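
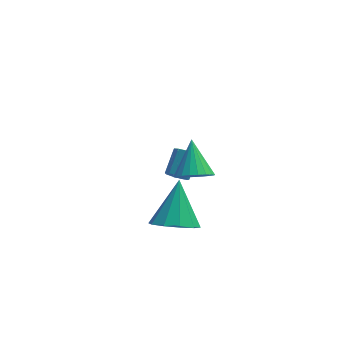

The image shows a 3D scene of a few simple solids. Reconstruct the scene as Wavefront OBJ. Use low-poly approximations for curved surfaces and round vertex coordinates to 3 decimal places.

v 3.127 2.16 -1.437
v 3.407 1.824 -1.193
v 3.852 2.685 -0.52
v 3.573 3.02 -0.763
v 3.578 1.946 -1.462
v 4.024 2.807 -0.789
v 3.539 2.168 -1.72
v 3.985 3.028 -1.047
v 3.307 2.386 -1.845
v 3.753 3.246 -1.172
v 2.991 2.498 -1.779
v 3.436 3.358 -1.105
v 2.738 2.452 -1.552
v 3.184 3.312 -0.879
v 2.668 2.269 -1.272
v 3.114 3.13 -0.599
v 2.812 2.035 -1.069
v 3.258 2.896 -0.396
v 3.104 1.859 -1.037
v 3.55 2.72 -0.364
v 3.265 -2.353 3.304
v 3.989 -2.463 3.412
v 3.295 -1.187 4.296
v 3.989 -2.263 3.178
v 3.863 -2.079 2.965
v 3.635 -1.943 2.811
v 3.342 -1.877 2.743
v 3.036 -1.893 2.771
v 2.77 -1.989 2.892
v 2.589 -2.148 3.084
v 2.525 -2.342 3.314
v 2.589 -2.538 3.543
v 2.77 -2.702 3.73
v 3.037 -2.805 3.844
v 3.343 -2.831 3.864
v 3.635 -2.773 3.788
v 3.864 -2.643 3.628
v 2.71 -0.891 -1.287
v 3.169 -0.312 -1.931
v 3.03 0.451 0.147
v 2.581 -0.167 -1.935
v 2.042 -0.299 -1.692
v 1.758 -0.657 -1.294
v 1.839 -1.104 -0.893
v 2.252 -1.47 -0.643
v 2.84 -1.615 -0.639
v 3.378 -1.483 -0.883
v 3.662 -1.125 -1.281
v 3.582 -0.678 -1.681
f 2 1 5
f 2 5 3
f 3 5 6
f 3 6 4
f 5 1 7
f 5 7 6
f 6 7 8
f 6 8 4
f 7 1 9
f 7 9 8
f 8 9 10
f 8 10 4
f 9 1 11
f 9 11 10
f 10 11 12
f 10 12 4
f 11 1 13
f 11 13 12
f 12 13 14
f 12 14 4
f 13 1 15
f 13 15 14
f 14 15 16
f 14 16 4
f 15 1 17
f 15 17 16
f 16 17 18
f 16 18 4
f 17 1 19
f 17 19 18
f 18 19 20
f 18 20 4
f 19 1 2
f 19 2 20
f 20 2 3
f 20 3 4
f 22 21 24
f 22 24 23
f 24 21 25
f 24 25 23
f 25 21 26
f 25 26 23
f 26 21 27
f 26 27 23
f 27 21 28
f 27 28 23
f 28 21 29
f 28 29 23
f 29 21 30
f 29 30 23
f 30 21 31
f 30 31 23
f 31 21 32
f 31 32 23
f 32 21 33
f 32 33 23
f 33 21 34
f 33 34 23
f 34 21 35
f 34 35 23
f 35 21 36
f 35 36 23
f 36 21 37
f 36 37 23
f 37 21 22
f 37 22 23
f 39 38 41
f 39 41 40
f 41 38 42
f 41 42 40
f 42 38 43
f 42 43 40
f 43 38 44
f 43 44 40
f 44 38 45
f 44 45 40
f 45 38 46
f 45 46 40
f 46 38 47
f 46 47 40
f 47 38 48
f 47 48 40
f 48 38 49
f 48 49 40
f 49 38 39
f 49 39 40



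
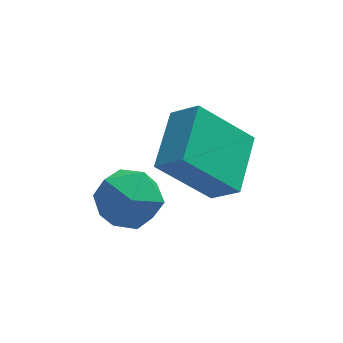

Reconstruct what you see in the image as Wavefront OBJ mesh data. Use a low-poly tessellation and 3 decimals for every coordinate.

v -1.045 1.186 -1.95
v -0.326 0.916 -2.238
v -1.574 -0.016 -2.142
v -0.855 -0.286 -2.43
v -0.935 -0.098 -1.635
v -0.608 0.645 -1.517
v -1.292 0.255 -2.863
v -0.965 0.998 -2.745
v -0.479 0.34 -2.802
v -0.258 0.122 -2.043
v -1.642 0.778 -2.337
v -1.421 0.56 -1.578
v 0.724 0.38 -2.316
v -0.426 0.456 -1.149
v 1.218 1.705 -1.915
v 0.068 1.781 -0.749
v 1.252 0.019 -1.771
v 0.102 0.095 -0.605
v 1.746 1.344 -1.371
v 0.596 1.42 -0.204
f 1 12 6
f 1 6 2
f 1 2 8
f 1 8 11
f 1 11 12
f 2 6 10
f 6 12 5
f 12 11 3
f 11 8 7
f 8 2 9
f 4 10 5
f 4 5 3
f 4 3 7
f 4 7 9
f 4 9 10
f 5 10 6
f 3 5 12
f 7 3 11
f 9 7 8
f 10 9 2
f 14 16 13
f 17 14 13
f 13 16 15
f 15 17 13
f 14 20 16
f 18 14 17
f 18 20 14
f 16 20 15
f 19 17 15
f 15 20 19
f 19 18 17
f 20 18 19



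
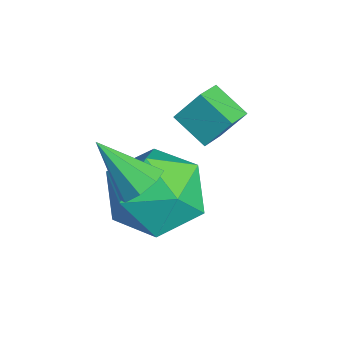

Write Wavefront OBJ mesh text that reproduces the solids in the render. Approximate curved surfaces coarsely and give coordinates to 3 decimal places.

v 0.112 0.985 0.656
v 0.609 0.832 0.891
v -0.572 0.215 1.604
v 0.446 1.196 1.068
v 0.087 1.436 1.004
v -0.257 1.412 0.737
v -0.384 1.138 0.422
v -0.221 0.775 0.244
v 0.138 0.534 0.308
v 0.482 0.558 0.576
v -1.761 3.098 -0.051
v -2.444 2.604 0.407
v -1.672 3.645 0.671
v -2.356 3.151 1.129
v -1.204 2.609 0.251
v -1.888 2.115 0.709
v -1.116 3.156 0.973
v -1.799 2.662 1.431
v -1.685 1.65 -0.077
v -1.243 2.294 -0.958
v -0.117 0.566 -0.082
v 0.325 1.21 -0.963
v 0.211 1.681 0.11
v -0.757 2.351 0.113
v -0.603 0.509 -1.153
v -1.571 1.179 -1.15
v -0.574 1.589 -1.624
v -0.071 2.313 -0.843
v -1.289 0.547 -0.197
v -0.786 1.271 0.584
f 2 1 4
f 2 4 3
f 4 1 5
f 4 5 3
f 5 1 6
f 5 6 3
f 6 1 7
f 6 7 3
f 7 1 8
f 7 8 3
f 8 1 9
f 8 9 3
f 9 1 10
f 9 10 3
f 10 1 2
f 10 2 3
f 12 14 11
f 15 12 11
f 11 14 13
f 13 15 11
f 12 18 14
f 16 12 15
f 16 18 12
f 14 18 13
f 17 15 13
f 13 18 17
f 17 16 15
f 18 16 17
f 19 30 24
f 19 24 20
f 19 20 26
f 19 26 29
f 19 29 30
f 20 24 28
f 24 30 23
f 30 29 21
f 29 26 25
f 26 20 27
f 22 28 23
f 22 23 21
f 22 21 25
f 22 25 27
f 22 27 28
f 23 28 24
f 21 23 30
f 25 21 29
f 27 25 26
f 28 27 20



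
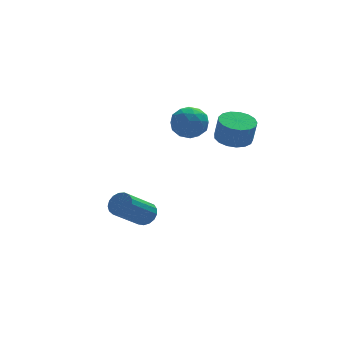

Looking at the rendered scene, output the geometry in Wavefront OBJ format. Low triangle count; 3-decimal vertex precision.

v 3.35 -3.065 3.031
v 4.255 -3.316 2.892
v 4.396 -3.506 4.15
v 3.49 -3.255 4.289
v 4.276 -2.866 2.957
v 4.416 -3.056 4.215
v 4.084 -2.462 3.04
v 4.225 -2.652 4.298
v 3.724 -2.196 3.12
v 3.865 -2.386 4.378
v 3.278 -2.13 3.18
v 3.419 -2.32 4.438
v 2.849 -2.277 3.206
v 2.989 -2.467 4.464
v 2.534 -2.605 3.192
v 2.675 -2.795 4.45
v 2.406 -3.038 3.141
v 2.547 -3.228 4.399
v 2.495 -3.478 3.064
v 2.635 -3.668 4.322
v 2.779 -3.823 2.98
v 2.92 -4.013 4.238
v 3.194 -3.994 2.908
v 3.334 -4.184 4.166
v 3.644 -3.953 2.864
v 3.785 -4.143 4.122
v 4.028 -3.708 2.858
v 4.168 -3.898 4.116
v 1.76 1.533 2.314
v 2.386 1.226 3.086
v 2.134 0.134 1.454
v 2.76 -0.173 2.226
v 1.73 -0.15 2.37
v 1.498 0.715 2.902
v 3.022 0.645 1.638
v 2.79 1.51 2.17
v 3.166 0.677 2.669
v 2.368 0.186 3.121
v 2.152 1.174 1.419
v 1.354 0.683 1.871
v 2.04 1.502 2.776
v 2.48 -0.142 1.764
v 1.874 -0.129 1.849
v 2.242 -0.309 2.303
v 1.518 1.202 2.667
v 1.887 1.021 3.121
v 1.501 0.212 2.7
v 2.633 0.339 1.419
v 3.002 0.158 1.873
v 2.278 1.669 2.237
v 2.646 1.489 2.691
v 3.019 1.148 1.84
v 2.867 0.999 2.984
v 3.087 0.177 2.479
v 3.24 0.658 2.133
v 3.104 1.166 2.446
v 2.397 0.71 3.25
v 2.617 -0.112 2.744
v 2.012 -0.098 2.829
v 1.876 0.41 3.141
v 2.856 0.388 3.005
v 1.903 1.472 1.796
v 2.123 0.65 1.29
v 2.644 0.95 1.399
v 2.508 1.458 1.711
v 1.433 1.183 2.061
v 1.653 0.361 1.556
v 1.416 0.194 2.094
v 1.28 0.702 2.407
v 1.664 0.972 1.535
v -0.405 -0.579 -3.215
v 0.065 -1.098 -3.01
v -1.404 -1.86 -1.56
v -1.875 -1.341 -1.765
v 0.137 -0.831 -2.797
v -1.332 -1.592 -1.347
v 0.085 -0.506 -2.68
v -1.384 -1.268 -1.23
v -0.079 -0.198 -2.685
v -1.548 -0.96 -1.235
v -0.319 0.023 -2.811
v -1.788 -0.739 -1.361
v -0.578 0.105 -3.03
v -2.047 -0.656 -1.58
v -0.798 0.032 -3.292
v -2.267 -0.73 -1.842
v -0.928 -0.182 -3.536
v -2.397 -0.944 -2.086
v -0.938 -0.487 -3.706
v -2.407 -1.249 -2.256
v -0.826 -0.813 -3.764
v -2.295 -1.574 -2.314
v -0.618 -1.086 -3.696
v -2.087 -1.847 -2.246
v -0.361 -1.242 -3.518
v -1.83 -2.003 -2.068
v -0.115 -1.247 -3.271
v -1.584 -2.008 -1.821
f 2 1 5
f 2 5 3
f 3 5 6
f 3 6 4
f 5 1 7
f 5 7 6
f 6 7 8
f 6 8 4
f 7 1 9
f 7 9 8
f 8 9 10
f 8 10 4
f 9 1 11
f 9 11 10
f 10 11 12
f 10 12 4
f 11 1 13
f 11 13 12
f 12 13 14
f 12 14 4
f 13 1 15
f 13 15 14
f 14 15 16
f 14 16 4
f 15 1 17
f 15 17 16
f 16 17 18
f 16 18 4
f 17 1 19
f 17 19 18
f 18 19 20
f 18 20 4
f 19 1 21
f 19 21 20
f 20 21 22
f 20 22 4
f 21 1 23
f 21 23 22
f 22 23 24
f 22 24 4
f 23 1 25
f 23 25 24
f 24 25 26
f 24 26 4
f 25 1 27
f 25 27 26
f 26 27 28
f 26 28 4
f 27 1 2
f 27 2 28
f 28 2 3
f 28 3 4
f 29 66 45
f 66 40 69
f 45 69 34
f 66 69 45
f 29 45 41
f 45 34 46
f 41 46 30
f 45 46 41
f 29 41 50
f 41 30 51
f 50 51 36
f 41 51 50
f 29 50 62
f 50 36 65
f 62 65 39
f 50 65 62
f 29 62 66
f 62 39 70
f 66 70 40
f 62 70 66
f 30 46 57
f 46 34 60
f 57 60 38
f 46 60 57
f 34 69 47
f 69 40 68
f 47 68 33
f 69 68 47
f 40 70 67
f 70 39 63
f 67 63 31
f 70 63 67
f 39 65 64
f 65 36 52
f 64 52 35
f 65 52 64
f 36 51 56
f 51 30 53
f 56 53 37
f 51 53 56
f 32 58 44
f 58 38 59
f 44 59 33
f 58 59 44
f 32 44 42
f 44 33 43
f 42 43 31
f 44 43 42
f 32 42 49
f 42 31 48
f 49 48 35
f 42 48 49
f 32 49 54
f 49 35 55
f 54 55 37
f 49 55 54
f 32 54 58
f 54 37 61
f 58 61 38
f 54 61 58
f 33 59 47
f 59 38 60
f 47 60 34
f 59 60 47
f 31 43 67
f 43 33 68
f 67 68 40
f 43 68 67
f 35 48 64
f 48 31 63
f 64 63 39
f 48 63 64
f 37 55 56
f 55 35 52
f 56 52 36
f 55 52 56
f 38 61 57
f 61 37 53
f 57 53 30
f 61 53 57
f 72 71 75
f 72 75 73
f 73 75 76
f 73 76 74
f 75 71 77
f 75 77 76
f 76 77 78
f 76 78 74
f 77 71 79
f 77 79 78
f 78 79 80
f 78 80 74
f 79 71 81
f 79 81 80
f 80 81 82
f 80 82 74
f 81 71 83
f 81 83 82
f 82 83 84
f 82 84 74
f 83 71 85
f 83 85 84
f 84 85 86
f 84 86 74
f 85 71 87
f 85 87 86
f 86 87 88
f 86 88 74
f 87 71 89
f 87 89 88
f 88 89 90
f 88 90 74
f 89 71 91
f 89 91 90
f 90 91 92
f 90 92 74
f 91 71 93
f 91 93 92
f 92 93 94
f 92 94 74
f 93 71 95
f 93 95 94
f 94 95 96
f 94 96 74
f 95 71 97
f 95 97 96
f 96 97 98
f 96 98 74
f 97 71 72
f 97 72 98
f 98 72 73
f 98 73 74



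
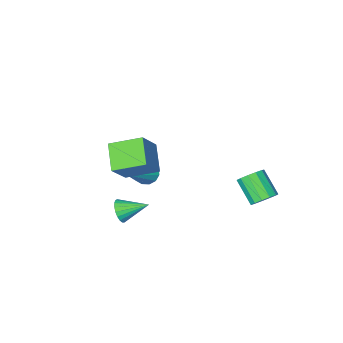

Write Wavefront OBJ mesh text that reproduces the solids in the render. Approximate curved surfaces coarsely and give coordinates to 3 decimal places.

v 4.502 1.602 -1.441
v 4.968 1.748 -0.77
v 3.178 2.598 -0.739
v 5.056 2.01 -0.976
v 5.048 2.201 -1.263
v 4.945 2.289 -1.581
v 4.766 2.258 -1.875
v 4.542 2.113 -2.093
v 4.31 1.88 -2.199
v 4.112 1.599 -2.174
v 3.981 1.318 -2.022
v 3.94 1.086 -1.769
v 3.997 0.944 -1.46
v 4.14 0.915 -1.148
v 4.347 1.004 -0.886
v 4.58 1.197 -0.72
v 4.8 1.46 -0.679
v 3.142 -0.084 -0.227
v 2.47 -1.585 0.875
v 1.564 1.181 0.532
v 0.892 -0.32 1.634
v 4.428 0.54 1.406
v 3.756 -0.961 2.508
v 2.85 1.805 2.165
v 2.178 0.304 3.267
v 0.421 -2.416 -2.49
v 0.981 -2.641 -3.288
v 2.159 -1.564 -1.51
v 0.8 -2.165 -3.381
v 0.518 -1.756 -3.235
v 0.209 -1.524 -2.89
v -0.042 -1.532 -2.438
v -0.17 -1.776 -2
v -0.139 -2.192 -1.693
v 0.042 -2.668 -1.6
v 0.324 -3.076 -1.746
v 0.633 -3.308 -2.091
v 0.885 -3.301 -2.543
v 1.012 -3.056 -2.981
v -3.891 4.032 -2.478
v -3.372 4.527 -1.918
v -3.33 3.063 -0.662
v -3.849 2.568 -1.222
v -3.858 4.625 -1.788
v -3.817 3.16 -0.532
v -4.355 4.534 -1.878
v -4.314 3.07 -0.621
v -4.704 4.284 -2.158
v -4.663 2.82 -0.901
v -4.795 3.954 -2.539
v -4.754 2.49 -1.283
v -4.599 3.649 -2.902
v -4.558 2.184 -1.645
v -4.178 3.465 -3.129
v -4.137 2.001 -1.873
v -3.666 3.462 -3.151
v -3.624 1.997 -1.894
v -3.225 3.639 -2.958
v -3.183 2.175 -1.702
v -2.995 3.942 -2.613
v -2.954 2.477 -1.357
v -3.05 4.273 -2.226
v -3.009 2.808 -0.969
f 2 1 4
f 2 4 3
f 4 1 5
f 4 5 3
f 5 1 6
f 5 6 3
f 6 1 7
f 6 7 3
f 7 1 8
f 7 8 3
f 8 1 9
f 8 9 3
f 9 1 10
f 9 10 3
f 10 1 11
f 10 11 3
f 11 1 12
f 11 12 3
f 12 1 13
f 12 13 3
f 13 1 14
f 13 14 3
f 14 1 15
f 14 15 3
f 15 1 16
f 15 16 3
f 16 1 17
f 16 17 3
f 17 1 2
f 17 2 3
f 19 21 18
f 22 19 18
f 18 21 20
f 20 22 18
f 19 25 21
f 23 19 22
f 23 25 19
f 21 25 20
f 24 22 20
f 20 25 24
f 24 23 22
f 25 23 24
f 27 26 29
f 27 29 28
f 29 26 30
f 29 30 28
f 30 26 31
f 30 31 28
f 31 26 32
f 31 32 28
f 32 26 33
f 32 33 28
f 33 26 34
f 33 34 28
f 34 26 35
f 34 35 28
f 35 26 36
f 35 36 28
f 36 26 37
f 36 37 28
f 37 26 38
f 37 38 28
f 38 26 39
f 38 39 28
f 39 26 27
f 39 27 28
f 41 40 44
f 41 44 42
f 42 44 45
f 42 45 43
f 44 40 46
f 44 46 45
f 45 46 47
f 45 47 43
f 46 40 48
f 46 48 47
f 47 48 49
f 47 49 43
f 48 40 50
f 48 50 49
f 49 50 51
f 49 51 43
f 50 40 52
f 50 52 51
f 51 52 53
f 51 53 43
f 52 40 54
f 52 54 53
f 53 54 55
f 53 55 43
f 54 40 56
f 54 56 55
f 55 56 57
f 55 57 43
f 56 40 58
f 56 58 57
f 57 58 59
f 57 59 43
f 58 40 60
f 58 60 59
f 59 60 61
f 59 61 43
f 60 40 62
f 60 62 61
f 61 62 63
f 61 63 43
f 62 40 41
f 62 41 63
f 63 41 42
f 63 42 43



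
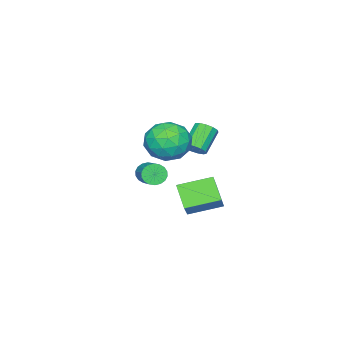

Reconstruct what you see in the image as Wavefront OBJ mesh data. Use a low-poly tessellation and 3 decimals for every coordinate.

v 0.978 -0.425 -0.065
v 1.373 -0.445 -0.568
v 2.278 0.605 0.103
v 1.882 0.625 0.605
v 1.189 -0.24 -0.64
v 2.094 0.81 0.03
v 0.963 -0.072 -0.599
v 1.868 0.978 0.072
v 0.74 0.026 -0.452
v 1.645 1.077 0.219
v 0.564 0.035 -0.228
v 1.469 1.086 0.442
v 0.47 -0.047 0.028
v 1.375 1.003 0.698
v 0.476 -0.204 0.265
v 1.381 0.846 0.936
v 0.582 -0.405 0.437
v 1.487 0.645 1.108
v 0.766 -0.61 0.51
v 1.671 0.44 1.18
v 0.992 -0.778 0.468
v 1.897 0.272 1.139
v 1.215 -0.877 0.321
v 2.12 0.174 0.992
v 1.391 -0.886 0.098
v 2.296 0.165 0.768
v 1.485 -0.803 -0.158
v 2.39 0.247 0.512
v 1.479 -0.646 -0.396
v 2.384 0.404 0.275
v -0.005 1.603 1.795
v 0.355 1.848 2.25
v -0.775 1.742 3.2
v -1.135 1.497 2.745
v 0.195 2.122 2.091
v -0.935 2.016 3.041
v -0.028 2.231 1.838
v -1.158 2.125 2.788
v -0.244 2.141 1.571
v -1.374 2.035 2.521
v -0.384 1.88 1.375
v -1.514 1.774 2.325
v -0.404 1.531 1.313
v -1.534 1.425 2.263
v -0.297 1.205 1.403
v -1.427 1.099 2.353
v -0.097 1.005 1.618
v -1.227 0.899 2.568
v 0.131 0.995 1.89
v -0.998 0.889 2.84
v 0.317 1.178 2.131
v -0.813 1.072 3.081
v 0.4 1.496 2.265
v -0.73 1.39 3.215
v -0.964 0.029 -2.142
v 0.248 0.711 -0.878
v -2.188 1.352 -1.683
v -0.975 2.034 -0.418
v -0.385 0.926 -3.182
v 0.828 1.608 -1.917
v -1.608 2.249 -2.722
v -0.396 2.931 -1.458
v 2.316 2.84 4.419
v 2.963 3.164 3.45
v 2.557 0.956 3.95
v 3.204 1.28 2.981
v 3.652 1.449 4.092
v 3.503 2.613 4.382
v 2.017 1.507 3.018
v 1.868 2.671 3.308
v 2.779 2.34 2.585
v 3.789 2.304 3.248
v 1.731 1.816 4.152
v 2.741 1.78 4.815
v 2.618 3.167 3.976
v 2.902 0.953 3.424
v 3.165 1.052 4.077
v 3.545 1.242 3.508
v 2.936 2.844 4.523
v 3.316 3.034 3.954
v 3.721 2.026 4.331
v 2.204 1.086 3.446
v 2.584 1.276 2.877
v 1.975 2.878 3.892
v 2.355 3.068 3.323
v 1.799 2.094 3.069
v 2.89 2.873 2.898
v 3.032 1.766 2.622
v 2.334 1.899 2.644
v 2.247 2.584 2.814
v 3.484 2.852 3.288
v 3.626 1.745 3.012
v 3.889 1.844 3.665
v 3.801 2.529 3.835
v 3.376 2.368 2.779
v 1.894 2.375 4.388
v 2.036 1.268 4.112
v 1.719 1.591 3.565
v 1.631 2.276 3.735
v 2.488 2.354 4.778
v 2.63 1.247 4.502
v 3.273 1.536 4.586
v 3.186 2.221 4.756
v 2.144 1.752 4.621
f 2 1 5
f 2 5 3
f 3 5 6
f 3 6 4
f 5 1 7
f 5 7 6
f 6 7 8
f 6 8 4
f 7 1 9
f 7 9 8
f 8 9 10
f 8 10 4
f 9 1 11
f 9 11 10
f 10 11 12
f 10 12 4
f 11 1 13
f 11 13 12
f 12 13 14
f 12 14 4
f 13 1 15
f 13 15 14
f 14 15 16
f 14 16 4
f 15 1 17
f 15 17 16
f 16 17 18
f 16 18 4
f 17 1 19
f 17 19 18
f 18 19 20
f 18 20 4
f 19 1 21
f 19 21 20
f 20 21 22
f 20 22 4
f 21 1 23
f 21 23 22
f 22 23 24
f 22 24 4
f 23 1 25
f 23 25 24
f 24 25 26
f 24 26 4
f 25 1 27
f 25 27 26
f 26 27 28
f 26 28 4
f 27 1 29
f 27 29 28
f 28 29 30
f 28 30 4
f 29 1 2
f 29 2 30
f 30 2 3
f 30 3 4
f 32 31 35
f 32 35 33
f 33 35 36
f 33 36 34
f 35 31 37
f 35 37 36
f 36 37 38
f 36 38 34
f 37 31 39
f 37 39 38
f 38 39 40
f 38 40 34
f 39 31 41
f 39 41 40
f 40 41 42
f 40 42 34
f 41 31 43
f 41 43 42
f 42 43 44
f 42 44 34
f 43 31 45
f 43 45 44
f 44 45 46
f 44 46 34
f 45 31 47
f 45 47 46
f 46 47 48
f 46 48 34
f 47 31 49
f 47 49 48
f 48 49 50
f 48 50 34
f 49 31 51
f 49 51 50
f 50 51 52
f 50 52 34
f 51 31 53
f 51 53 52
f 52 53 54
f 52 54 34
f 53 31 32
f 53 32 54
f 54 32 33
f 54 33 34
f 56 58 55
f 59 56 55
f 55 58 57
f 57 59 55
f 56 62 58
f 60 56 59
f 60 62 56
f 58 62 57
f 61 59 57
f 57 62 61
f 61 60 59
f 62 60 61
f 63 100 79
f 100 74 103
f 79 103 68
f 100 103 79
f 63 79 75
f 79 68 80
f 75 80 64
f 79 80 75
f 63 75 84
f 75 64 85
f 84 85 70
f 75 85 84
f 63 84 96
f 84 70 99
f 96 99 73
f 84 99 96
f 63 96 100
f 96 73 104
f 100 104 74
f 96 104 100
f 64 80 91
f 80 68 94
f 91 94 72
f 80 94 91
f 68 103 81
f 103 74 102
f 81 102 67
f 103 102 81
f 74 104 101
f 104 73 97
f 101 97 65
f 104 97 101
f 73 99 98
f 99 70 86
f 98 86 69
f 99 86 98
f 70 85 90
f 85 64 87
f 90 87 71
f 85 87 90
f 66 92 78
f 92 72 93
f 78 93 67
f 92 93 78
f 66 78 76
f 78 67 77
f 76 77 65
f 78 77 76
f 66 76 83
f 76 65 82
f 83 82 69
f 76 82 83
f 66 83 88
f 83 69 89
f 88 89 71
f 83 89 88
f 66 88 92
f 88 71 95
f 92 95 72
f 88 95 92
f 67 93 81
f 93 72 94
f 81 94 68
f 93 94 81
f 65 77 101
f 77 67 102
f 101 102 74
f 77 102 101
f 69 82 98
f 82 65 97
f 98 97 73
f 82 97 98
f 71 89 90
f 89 69 86
f 90 86 70
f 89 86 90
f 72 95 91
f 95 71 87
f 91 87 64
f 95 87 91



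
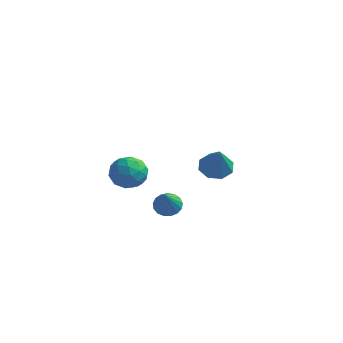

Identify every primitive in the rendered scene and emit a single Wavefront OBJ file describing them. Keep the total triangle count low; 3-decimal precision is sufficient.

v -2.87 -2.503 0.567
v -1.94 -3.092 0.479
v -3.68 -3.608 -0.579
v -2.75 -4.197 -0.667
v -3.322 -4.206 0.277
v -2.821 -3.523 0.986
v -2.799 -3.177 -1.086
v -2.298 -2.494 -0.377
v -1.896 -3.509 -0.543
v -2.22 -4.145 0.3
v -3.4 -2.555 -0.4
v -3.724 -3.191 0.443
v -2.334 -2.7 0.623
v -3.286 -4 -0.723
v -3.622 -4.005 -0.168
v -3.076 -4.351 -0.22
v -2.852 -2.954 0.921
v -2.306 -3.3 0.87
v -3.117 -3.955 0.751
v -3.314 -3.4 -0.97
v -2.768 -3.746 -1.021
v -2.544 -2.349 0.12
v -1.998 -2.695 0.068
v -2.503 -2.745 -0.851
v -1.762 -3.291 -0.029
v -2.238 -3.941 -0.702
v -2.266 -3.342 -0.948
v -1.972 -2.94 -0.532
v -1.952 -3.665 0.466
v -2.428 -4.315 -0.207
v -2.764 -4.321 0.348
v -2.47 -3.919 0.764
v -1.926 -3.91 -0.134
v -3.192 -2.385 0.107
v -3.668 -3.035 -0.566
v -3.15 -2.781 -0.864
v -2.856 -2.379 -0.448
v -3.382 -2.759 0.602
v -3.858 -3.409 -0.071
v -3.648 -3.76 0.432
v -3.354 -3.358 0.848
v -3.694 -2.79 0.034
v -0.626 -3.115 -1.997
v -0.194 -2.542 -1.689
v -0.114 -4.325 -0.463
v -0.532 -2.492 -1.537
v -0.89 -2.584 -1.49
v -1.188 -2.798 -1.559
v -1.358 -3.084 -1.729
v -1.359 -3.377 -1.96
v -1.193 -3.61 -2.199
v -0.896 -3.73 -2.393
v -0.538 -3.708 -2.495
v -0.2 -3.551 -2.483
v 0.041 -3.293 -2.36
v 0.129 -2.995 -2.154
v 0.044 -2.724 -1.912
v -1.266 3.709 -2.839
v -0.607 3.14 -3.37
v -0.594 2.771 -1.001
v -0.297 3.818 -3.138
v -0.555 4.432 -2.73
v -1.229 4.622 -2.386
v -1.925 4.278 -2.307
v -2.235 3.6 -2.54
v -1.978 2.986 -2.947
v -1.303 2.795 -3.291
f 1 38 17
f 38 12 41
f 17 41 6
f 38 41 17
f 1 17 13
f 17 6 18
f 13 18 2
f 17 18 13
f 1 13 22
f 13 2 23
f 22 23 8
f 13 23 22
f 1 22 34
f 22 8 37
f 34 37 11
f 22 37 34
f 1 34 38
f 34 11 42
f 38 42 12
f 34 42 38
f 2 18 29
f 18 6 32
f 29 32 10
f 18 32 29
f 6 41 19
f 41 12 40
f 19 40 5
f 41 40 19
f 12 42 39
f 42 11 35
f 39 35 3
f 42 35 39
f 11 37 36
f 37 8 24
f 36 24 7
f 37 24 36
f 8 23 28
f 23 2 25
f 28 25 9
f 23 25 28
f 4 30 16
f 30 10 31
f 16 31 5
f 30 31 16
f 4 16 14
f 16 5 15
f 14 15 3
f 16 15 14
f 4 14 21
f 14 3 20
f 21 20 7
f 14 20 21
f 4 21 26
f 21 7 27
f 26 27 9
f 21 27 26
f 4 26 30
f 26 9 33
f 30 33 10
f 26 33 30
f 5 31 19
f 31 10 32
f 19 32 6
f 31 32 19
f 3 15 39
f 15 5 40
f 39 40 12
f 15 40 39
f 7 20 36
f 20 3 35
f 36 35 11
f 20 35 36
f 9 27 28
f 27 7 24
f 28 24 8
f 27 24 28
f 10 33 29
f 33 9 25
f 29 25 2
f 33 25 29
f 44 43 46
f 44 46 45
f 46 43 47
f 46 47 45
f 47 43 48
f 47 48 45
f 48 43 49
f 48 49 45
f 49 43 50
f 49 50 45
f 50 43 51
f 50 51 45
f 51 43 52
f 51 52 45
f 52 43 53
f 52 53 45
f 53 43 54
f 53 54 45
f 54 43 55
f 54 55 45
f 55 43 56
f 55 56 45
f 56 43 57
f 56 57 45
f 57 43 44
f 57 44 45
f 59 58 61
f 59 61 60
f 61 58 62
f 61 62 60
f 62 58 63
f 62 63 60
f 63 58 64
f 63 64 60
f 64 58 65
f 64 65 60
f 65 58 66
f 65 66 60
f 66 58 67
f 66 67 60
f 67 58 59
f 67 59 60



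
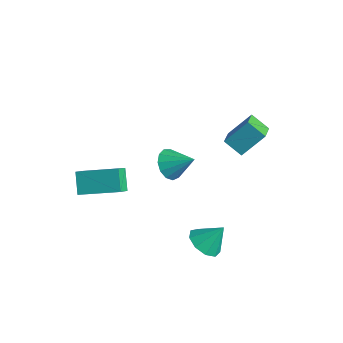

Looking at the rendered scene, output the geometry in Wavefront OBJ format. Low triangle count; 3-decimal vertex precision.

v -3.304 -1.856 -2.35
v -2.904 -2.502 -1.731
v -1.882 -0.453 -1.805
v -1.482 -1.099 -1.186
v -2.558 -2.261 -3.254
v -2.158 -2.907 -2.635
v -1.136 -0.858 -2.709
v -0.736 -1.504 -2.09
v 1.605 -0.432 1.177
v 2.188 -0.698 0.649
v 2.595 0.172 1.963
v 2.053 -0.277 0.495
v 1.776 0.094 0.558
v 1.445 0.299 0.818
v 1.165 0.272 1.191
v 1.025 0.021 1.56
v 1.069 -0.374 1.808
v 1.283 -0.786 1.855
v 1.6 -1.087 1.687
v 1.919 -1.179 1.357
v 2.138 -1.034 0.97
v 2.126 3.355 0.7
v 1.344 2.972 1.322
v 2.525 4.353 1.817
v 1.743 3.97 2.439
v 2.897 2.53 1.161
v 2.115 2.147 1.783
v 3.296 3.528 2.278
v 2.514 3.145 2.9
v 3.418 0.15 -3.469
v 4.152 -0.352 -3.437
v 3.862 0.87 -2.391
v 4.245 0.13 -3.797
v 3.95 0.622 -4.004
v 3.407 0.892 -3.96
v 2.868 0.815 -3.686
v 2.587 0.427 -3.311
v 2.694 -0.091 -3.009
v 3.14 -0.496 -2.923
v 3.716 -0.599 -3.091
f 2 4 1
f 5 2 1
f 1 4 3
f 3 5 1
f 2 8 4
f 6 2 5
f 6 8 2
f 4 8 3
f 7 5 3
f 3 8 7
f 7 6 5
f 8 6 7
f 10 9 12
f 10 12 11
f 12 9 13
f 12 13 11
f 13 9 14
f 13 14 11
f 14 9 15
f 14 15 11
f 15 9 16
f 15 16 11
f 16 9 17
f 16 17 11
f 17 9 18
f 17 18 11
f 18 9 19
f 18 19 11
f 19 9 20
f 19 20 11
f 20 9 21
f 20 21 11
f 21 9 10
f 21 10 11
f 23 25 22
f 26 23 22
f 22 25 24
f 24 26 22
f 23 29 25
f 27 23 26
f 27 29 23
f 25 29 24
f 28 26 24
f 24 29 28
f 28 27 26
f 29 27 28
f 31 30 33
f 31 33 32
f 33 30 34
f 33 34 32
f 34 30 35
f 34 35 32
f 35 30 36
f 35 36 32
f 36 30 37
f 36 37 32
f 37 30 38
f 37 38 32
f 38 30 39
f 38 39 32
f 39 30 40
f 39 40 32
f 40 30 31
f 40 31 32



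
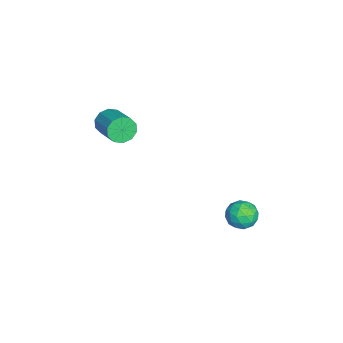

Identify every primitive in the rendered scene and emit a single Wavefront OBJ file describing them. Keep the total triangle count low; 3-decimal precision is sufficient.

v -2.367 -3.424 2.447
v -1.996 -3.728 1.993
v -0.822 -3.08 2.519
v -1.193 -2.776 2.973
v -2.122 -3.373 1.837
v -0.948 -2.725 2.362
v -2.341 -3.037 1.913
v -1.167 -2.389 2.439
v -2.57 -2.85 2.193
v -1.397 -2.202 2.719
v -2.722 -2.881 2.571
v -1.548 -2.233 3.096
v -2.738 -3.12 2.901
v -1.564 -2.472 3.427
v -2.612 -3.475 3.058
v -1.438 -2.827 3.583
v -2.393 -3.811 2.981
v -1.219 -3.163 3.507
v -2.163 -3.998 2.701
v -0.99 -3.35 3.227
v -2.012 -3.967 2.324
v -0.838 -3.319 2.849
v -0.005 2.773 -1.517
v 0.587 2.342 -1.445
v -0.667 1.958 -0.955
v -0.075 1.527 -0.883
v -0.12 2.157 -0.505
v 0.29 2.66 -0.852
v -0.37 1.64 -1.548
v 0.04 2.143 -1.895
v 0.362 1.641 -1.464
v 0.516 1.961 -0.819
v -0.596 2.339 -1.581
v -0.442 2.659 -0.936
v 0.349 2.629 -1.53
v -0.429 1.671 -0.87
v -0.456 2.041 -0.647
v -0.108 1.788 -0.605
v 0.174 2.816 -1.182
v 0.522 2.562 -1.139
v 0.107 2.454 -0.587
v -0.602 1.738 -1.261
v -0.254 1.484 -1.218
v 0.028 2.512 -1.795
v 0.376 2.259 -1.753
v -0.187 1.846 -1.813
v 0.565 1.964 -1.499
v 0.175 1.485 -1.169
v 0.002 1.551 -1.56
v 0.243 1.847 -1.764
v 0.655 2.151 -1.12
v 0.266 1.672 -0.79
v 0.24 2.043 -0.567
v 0.481 2.338 -0.772
v 0.523 1.74 -1.132
v -0.346 2.628 -1.61
v -0.735 2.149 -1.28
v -0.561 1.962 -1.628
v -0.32 2.257 -1.833
v -0.255 2.815 -1.231
v -0.645 2.336 -0.901
v -0.323 2.453 -0.636
v -0.082 2.749 -0.84
v -0.603 2.56 -1.268
f 2 1 5
f 2 5 3
f 3 5 6
f 3 6 4
f 5 1 7
f 5 7 6
f 6 7 8
f 6 8 4
f 7 1 9
f 7 9 8
f 8 9 10
f 8 10 4
f 9 1 11
f 9 11 10
f 10 11 12
f 10 12 4
f 11 1 13
f 11 13 12
f 12 13 14
f 12 14 4
f 13 1 15
f 13 15 14
f 14 15 16
f 14 16 4
f 15 1 17
f 15 17 16
f 16 17 18
f 16 18 4
f 17 1 19
f 17 19 18
f 18 19 20
f 18 20 4
f 19 1 21
f 19 21 20
f 20 21 22
f 20 22 4
f 21 1 2
f 21 2 22
f 22 2 3
f 22 3 4
f 23 60 39
f 60 34 63
f 39 63 28
f 60 63 39
f 23 39 35
f 39 28 40
f 35 40 24
f 39 40 35
f 23 35 44
f 35 24 45
f 44 45 30
f 35 45 44
f 23 44 56
f 44 30 59
f 56 59 33
f 44 59 56
f 23 56 60
f 56 33 64
f 60 64 34
f 56 64 60
f 24 40 51
f 40 28 54
f 51 54 32
f 40 54 51
f 28 63 41
f 63 34 62
f 41 62 27
f 63 62 41
f 34 64 61
f 64 33 57
f 61 57 25
f 64 57 61
f 33 59 58
f 59 30 46
f 58 46 29
f 59 46 58
f 30 45 50
f 45 24 47
f 50 47 31
f 45 47 50
f 26 52 38
f 52 32 53
f 38 53 27
f 52 53 38
f 26 38 36
f 38 27 37
f 36 37 25
f 38 37 36
f 26 36 43
f 36 25 42
f 43 42 29
f 36 42 43
f 26 43 48
f 43 29 49
f 48 49 31
f 43 49 48
f 26 48 52
f 48 31 55
f 52 55 32
f 48 55 52
f 27 53 41
f 53 32 54
f 41 54 28
f 53 54 41
f 25 37 61
f 37 27 62
f 61 62 34
f 37 62 61
f 29 42 58
f 42 25 57
f 58 57 33
f 42 57 58
f 31 49 50
f 49 29 46
f 50 46 30
f 49 46 50
f 32 55 51
f 55 31 47
f 51 47 24
f 55 47 51



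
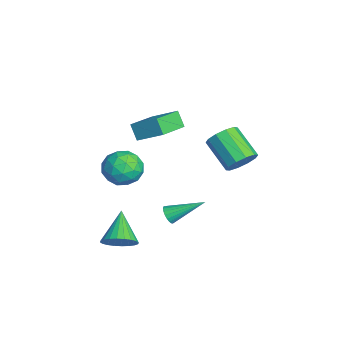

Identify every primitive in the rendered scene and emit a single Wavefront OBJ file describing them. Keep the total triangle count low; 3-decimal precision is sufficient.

v -0.451 -0.784 -3.087
v -0.224 -1.075 -2.614
v -0.149 1.124 -2.053
v -0.02 -1.033 -2.752
v 0.109 -0.948 -2.948
v 0.141 -0.834 -3.168
v 0.071 -0.711 -3.373
v -0.09 -0.601 -3.529
v -0.313 -0.523 -3.609
v -0.56 -0.489 -3.598
v -0.788 -0.507 -3.499
v -0.958 -0.572 -3.329
v -1.041 -0.674 -3.116
v -1.021 -0.795 -2.899
v -0.903 -0.914 -2.714
v -0.707 -1.01 -2.593
v -0.467 -1.067 -2.558
v -3.363 -1.691 -1.713
v -2.634 -2.309 -0.939
v -4.566 -3.271 -1.841
v -3.837 -3.889 -1.067
v -4.502 -2.938 -0.659
v -3.758 -1.961 -0.58
v -3.442 -3.619 -2.2
v -2.698 -2.642 -2.121
v -2.683 -3.501 -1.24
v -3.337 -3.079 -0.287
v -3.863 -2.501 -2.493
v -4.517 -2.079 -1.54
v -2.893 -1.861 -1.315
v -4.307 -3.719 -1.465
v -4.698 -3.16 -1.226
v -4.269 -3.523 -0.77
v -3.554 -1.657 -1.104
v -3.125 -2.02 -0.648
v -4.223 -2.389 -0.484
v -4.075 -3.56 -2.132
v -3.646 -3.923 -1.676
v -2.931 -2.057 -2.01
v -2.502 -2.42 -1.554
v -2.977 -3.191 -2.296
v -2.493 -2.925 -1.036
v -3.2 -3.854 -1.112
v -2.968 -3.695 -1.778
v -2.531 -3.121 -1.731
v -2.878 -2.677 -0.476
v -3.585 -3.606 -0.552
v -3.976 -3.047 -0.312
v -3.539 -2.473 -0.266
v -2.907 -3.378 -0.653
v -3.615 -1.974 -2.228
v -4.322 -2.903 -2.304
v -3.661 -3.107 -2.514
v -3.224 -2.533 -2.468
v -4 -1.726 -1.668
v -4.707 -2.655 -1.744
v -4.669 -2.459 -1.049
v -4.232 -1.885 -1.002
v -4.293 -2.202 -2.127
v 1.985 -3.704 -3.025
v 2.566 -3.9 -2.235
v 0.395 -3.376 -1.775
v 2.616 -3.515 -2.273
v 2.57 -3.159 -2.425
v 2.435 -2.885 -2.669
v 2.231 -2.737 -2.967
v 1.99 -2.736 -3.273
v 1.749 -2.882 -3.543
v 1.543 -3.153 -3.733
v 1.404 -3.509 -3.816
v 1.354 -3.894 -3.778
v 1.401 -4.25 -3.626
v 1.536 -4.523 -3.382
v 1.739 -4.672 -3.084
v 1.98 -4.673 -2.777
v 2.222 -4.527 -2.508
v 2.428 -4.255 -2.318
v -1.054 -2.325 2.588
v -1.615 -2.584 3.474
v -2.512 -0.984 2.059
v -3.072 -1.243 2.945
v -0.228 -1.077 3.475
v -0.788 -1.336 4.361
v -1.685 0.264 2.946
v -2.246 0.005 3.832
v -0.983 3.228 0.259
v -0.432 3.328 1.063
v -2.005 2.512 2.244
v -2.557 2.412 1.441
v -0.751 3.838 0.99
v -2.324 3.022 2.172
v -1.158 4.115 0.638
v -2.732 3.299 1.819
v -1.499 4.053 0.141
v -3.073 3.237 1.322
v -1.643 3.676 -0.31
v -3.217 2.86 0.871
v -1.535 3.128 -0.544
v -3.108 2.312 0.637
v -1.216 2.618 -0.472
v -2.789 1.802 0.71
v -0.808 2.341 -0.119
v -2.382 1.525 1.062
v -0.467 2.403 0.378
v -2.041 1.587 1.559
v -0.323 2.78 0.829
v -1.897 1.964 2.01
f 2 1 4
f 2 4 3
f 4 1 5
f 4 5 3
f 5 1 6
f 5 6 3
f 6 1 7
f 6 7 3
f 7 1 8
f 7 8 3
f 8 1 9
f 8 9 3
f 9 1 10
f 9 10 3
f 10 1 11
f 10 11 3
f 11 1 12
f 11 12 3
f 12 1 13
f 12 13 3
f 13 1 14
f 13 14 3
f 14 1 15
f 14 15 3
f 15 1 16
f 15 16 3
f 16 1 17
f 16 17 3
f 17 1 2
f 17 2 3
f 18 55 34
f 55 29 58
f 34 58 23
f 55 58 34
f 18 34 30
f 34 23 35
f 30 35 19
f 34 35 30
f 18 30 39
f 30 19 40
f 39 40 25
f 30 40 39
f 18 39 51
f 39 25 54
f 51 54 28
f 39 54 51
f 18 51 55
f 51 28 59
f 55 59 29
f 51 59 55
f 19 35 46
f 35 23 49
f 46 49 27
f 35 49 46
f 23 58 36
f 58 29 57
f 36 57 22
f 58 57 36
f 29 59 56
f 59 28 52
f 56 52 20
f 59 52 56
f 28 54 53
f 54 25 41
f 53 41 24
f 54 41 53
f 25 40 45
f 40 19 42
f 45 42 26
f 40 42 45
f 21 47 33
f 47 27 48
f 33 48 22
f 47 48 33
f 21 33 31
f 33 22 32
f 31 32 20
f 33 32 31
f 21 31 38
f 31 20 37
f 38 37 24
f 31 37 38
f 21 38 43
f 38 24 44
f 43 44 26
f 38 44 43
f 21 43 47
f 43 26 50
f 47 50 27
f 43 50 47
f 22 48 36
f 48 27 49
f 36 49 23
f 48 49 36
f 20 32 56
f 32 22 57
f 56 57 29
f 32 57 56
f 24 37 53
f 37 20 52
f 53 52 28
f 37 52 53
f 26 44 45
f 44 24 41
f 45 41 25
f 44 41 45
f 27 50 46
f 50 26 42
f 46 42 19
f 50 42 46
f 61 60 63
f 61 63 62
f 63 60 64
f 63 64 62
f 64 60 65
f 64 65 62
f 65 60 66
f 65 66 62
f 66 60 67
f 66 67 62
f 67 60 68
f 67 68 62
f 68 60 69
f 68 69 62
f 69 60 70
f 69 70 62
f 70 60 71
f 70 71 62
f 71 60 72
f 71 72 62
f 72 60 73
f 72 73 62
f 73 60 74
f 73 74 62
f 74 60 75
f 74 75 62
f 75 60 76
f 75 76 62
f 76 60 77
f 76 77 62
f 77 60 61
f 77 61 62
f 79 81 78
f 82 79 78
f 78 81 80
f 80 82 78
f 79 85 81
f 83 79 82
f 83 85 79
f 81 85 80
f 84 82 80
f 80 85 84
f 84 83 82
f 85 83 84
f 87 86 90
f 87 90 88
f 88 90 91
f 88 91 89
f 90 86 92
f 90 92 91
f 91 92 93
f 91 93 89
f 92 86 94
f 92 94 93
f 93 94 95
f 93 95 89
f 94 86 96
f 94 96 95
f 95 96 97
f 95 97 89
f 96 86 98
f 96 98 97
f 97 98 99
f 97 99 89
f 98 86 100
f 98 100 99
f 99 100 101
f 99 101 89
f 100 86 102
f 100 102 101
f 101 102 103
f 101 103 89
f 102 86 104
f 102 104 103
f 103 104 105
f 103 105 89
f 104 86 106
f 104 106 105
f 105 106 107
f 105 107 89
f 106 86 87
f 106 87 107
f 107 87 88
f 107 88 89



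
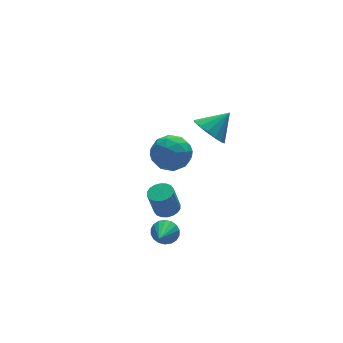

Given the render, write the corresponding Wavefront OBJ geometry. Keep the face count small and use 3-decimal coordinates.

v -2.729 -1.365 -1.924
v -2.186 -1.818 -1.79
v -2.588 -1.849 -0.262
v -3.131 -1.395 -0.396
v -2.05 -1.53 -1.749
v -2.453 -1.561 -0.221
v -2.05 -1.21 -1.742
v -2.452 -1.241 -0.214
v -2.184 -0.92 -1.771
v -2.586 -0.951 -0.244
v -2.425 -0.718 -1.831
v -2.827 -0.749 -0.303
v -2.727 -0.645 -1.909
v -3.129 -0.676 -0.381
v -3.03 -0.714 -1.99
v -3.432 -0.745 -0.462
v -3.272 -0.911 -2.058
v -3.674 -0.942 -0.53
v -3.407 -1.199 -2.099
v -3.81 -1.23 -0.571
v -3.408 -1.519 -2.106
v -3.81 -1.55 -0.578
v -3.274 -1.809 -2.076
v -3.676 -1.84 -0.549
v -3.033 -2.011 -2.017
v -3.435 -2.042 -0.489
v -2.731 -2.084 -1.939
v -3.133 -2.115 -0.411
v -2.428 -2.015 -1.858
v -2.83 -2.046 -0.33
v 0.046 -0.559 2.759
v 0.716 -0.363 1.935
v 1.294 -0.441 3.801
v 0.534 0.14 2.096
v 0.222 0.457 2.435
v -0.138 0.501 2.86
v -0.449 0.261 3.259
v -0.626 -0.198 3.523
v -0.624 -0.754 3.583
v -0.442 -1.258 3.422
v -0.129 -1.574 3.083
v 0.23 -1.618 2.657
v 0.541 -1.378 2.259
v 0.719 -0.919 1.994
v -2.63 -0.873 -4.407
v -2.195 -0.759 -3.757
v -3.55 -2.107 -3.573
v -2.46 -0.532 -3.715
v -2.759 -0.373 -3.809
v -3.033 -0.313 -4.022
v -3.226 -0.364 -4.311
v -3.302 -0.516 -4.619
v -3.244 -0.738 -4.885
v -3.065 -0.988 -5.056
v -2.8 -1.214 -5.099
v -2.501 -1.374 -5.004
v -2.227 -1.434 -4.792
v -2.034 -1.383 -4.503
v -1.958 -1.231 -4.195
v -2.016 -1.008 -3.929
v -0.888 3.417 -0.439
v 0.206 2.984 -0.834
v -1.766 1.696 -0.986
v -0.672 1.263 -1.381
v -0.873 1.428 -0.167
v -0.33 2.491 0.17
v -1.23 2.189 -1.99
v -0.687 3.252 -1.653
v -0.006 2.225 -1.793
v 0.215 1.755 -0.666
v -1.775 2.925 -1.154
v -1.554 2.455 -0.027
v -0.264 3.351 -0.589
v -1.296 1.329 -1.231
v -1.414 1.425 -0.518
v -0.771 1.171 -0.75
v -0.579 3.062 0.002
v 0.064 2.807 -0.231
v -0.57 1.893 0.162
v -1.624 1.873 -1.589
v -0.981 1.618 -1.822
v -0.789 3.509 -1.07
v -0.146 3.255 -1.302
v -0.99 2.787 -1.982
v 0.255 2.651 -1.385
v -0.262 1.639 -1.706
v -0.589 2.183 -2.064
v -0.27 2.808 -1.866
v 0.384 2.374 -0.722
v -0.132 1.363 -1.043
v -0.25 1.46 -0.33
v 0.069 2.085 -0.132
v 0.26 1.928 -1.286
v -1.428 3.317 -0.777
v -1.944 2.306 -1.098
v -1.629 2.595 -1.688
v -1.31 3.22 -1.49
v -1.298 3.041 -0.114
v -1.815 2.029 -0.435
v -1.29 1.872 0.046
v -0.971 2.497 0.244
v -1.82 2.752 -0.534
f 2 1 5
f 2 5 3
f 3 5 6
f 3 6 4
f 5 1 7
f 5 7 6
f 6 7 8
f 6 8 4
f 7 1 9
f 7 9 8
f 8 9 10
f 8 10 4
f 9 1 11
f 9 11 10
f 10 11 12
f 10 12 4
f 11 1 13
f 11 13 12
f 12 13 14
f 12 14 4
f 13 1 15
f 13 15 14
f 14 15 16
f 14 16 4
f 15 1 17
f 15 17 16
f 16 17 18
f 16 18 4
f 17 1 19
f 17 19 18
f 18 19 20
f 18 20 4
f 19 1 21
f 19 21 20
f 20 21 22
f 20 22 4
f 21 1 23
f 21 23 22
f 22 23 24
f 22 24 4
f 23 1 25
f 23 25 24
f 24 25 26
f 24 26 4
f 25 1 27
f 25 27 26
f 26 27 28
f 26 28 4
f 27 1 29
f 27 29 28
f 28 29 30
f 28 30 4
f 29 1 2
f 29 2 30
f 30 2 3
f 30 3 4
f 32 31 34
f 32 34 33
f 34 31 35
f 34 35 33
f 35 31 36
f 35 36 33
f 36 31 37
f 36 37 33
f 37 31 38
f 37 38 33
f 38 31 39
f 38 39 33
f 39 31 40
f 39 40 33
f 40 31 41
f 40 41 33
f 41 31 42
f 41 42 33
f 42 31 43
f 42 43 33
f 43 31 44
f 43 44 33
f 44 31 32
f 44 32 33
f 46 45 48
f 46 48 47
f 48 45 49
f 48 49 47
f 49 45 50
f 49 50 47
f 50 45 51
f 50 51 47
f 51 45 52
f 51 52 47
f 52 45 53
f 52 53 47
f 53 45 54
f 53 54 47
f 54 45 55
f 54 55 47
f 55 45 56
f 55 56 47
f 56 45 57
f 56 57 47
f 57 45 58
f 57 58 47
f 58 45 59
f 58 59 47
f 59 45 60
f 59 60 47
f 60 45 46
f 60 46 47
f 61 98 77
f 98 72 101
f 77 101 66
f 98 101 77
f 61 77 73
f 77 66 78
f 73 78 62
f 77 78 73
f 61 73 82
f 73 62 83
f 82 83 68
f 73 83 82
f 61 82 94
f 82 68 97
f 94 97 71
f 82 97 94
f 61 94 98
f 94 71 102
f 98 102 72
f 94 102 98
f 62 78 89
f 78 66 92
f 89 92 70
f 78 92 89
f 66 101 79
f 101 72 100
f 79 100 65
f 101 100 79
f 72 102 99
f 102 71 95
f 99 95 63
f 102 95 99
f 71 97 96
f 97 68 84
f 96 84 67
f 97 84 96
f 68 83 88
f 83 62 85
f 88 85 69
f 83 85 88
f 64 90 76
f 90 70 91
f 76 91 65
f 90 91 76
f 64 76 74
f 76 65 75
f 74 75 63
f 76 75 74
f 64 74 81
f 74 63 80
f 81 80 67
f 74 80 81
f 64 81 86
f 81 67 87
f 86 87 69
f 81 87 86
f 64 86 90
f 86 69 93
f 90 93 70
f 86 93 90
f 65 91 79
f 91 70 92
f 79 92 66
f 91 92 79
f 63 75 99
f 75 65 100
f 99 100 72
f 75 100 99
f 67 80 96
f 80 63 95
f 96 95 71
f 80 95 96
f 69 87 88
f 87 67 84
f 88 84 68
f 87 84 88
f 70 93 89
f 93 69 85
f 89 85 62
f 93 85 89



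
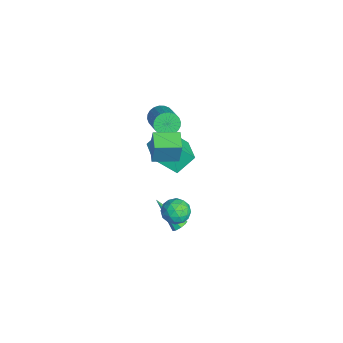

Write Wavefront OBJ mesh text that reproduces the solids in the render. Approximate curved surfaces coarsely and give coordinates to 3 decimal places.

v 2.659 0.295 1.878
v 3.289 0.846 2.084
v 3.611 -0.666 1.536
v 4.241 -0.115 1.742
v 3.739 -0.445 2.36
v 3.15 0.148 2.571
v 3.75 0.032 1.049
v 3.161 0.625 1.26
v 3.963 0.684 1.571
v 3.956 0.389 2.382
v 2.944 -0.209 1.238
v 2.937 -0.504 2.049
v 2.89 0.655 2.011
v 4.01 -0.475 1.609
v 3.715 -0.669 1.972
v 4.085 -0.345 2.093
v 2.809 0.244 2.297
v 3.179 0.569 2.418
v 3.444 -0.19 2.581
v 3.721 -0.389 1.202
v 4.091 -0.064 1.323
v 2.815 0.525 1.527
v 3.185 0.849 1.648
v 3.456 0.37 1.039
v 3.657 0.883 1.831
v 4.217 0.319 1.63
v 3.928 0.405 1.222
v 3.582 0.754 1.347
v 3.653 0.71 2.307
v 4.213 0.145 2.106
v 3.917 -0.049 2.469
v 3.572 0.3 2.593
v 4.049 0.614 2.006
v 2.687 0.035 1.514
v 3.247 -0.53 1.313
v 3.328 -0.12 1.027
v 2.983 0.229 1.151
v 2.683 -0.139 1.99
v 3.243 -0.703 1.789
v 3.318 -0.574 2.273
v 2.972 -0.225 2.398
v 2.851 -0.434 1.614
v -1.049 -0.569 3.204
v -0.745 -0.447 4.77
v -0.951 0.942 3.067
v -0.647 1.064 4.633
v 0.107 -0.664 2.987
v 0.411 -0.542 4.553
v 0.205 0.847 2.85
v 0.509 0.969 4.416
v -4.681 0.645 2.061
v -4.328 0.967 1.432
v -2.667 1.058 2.41
v -3.019 0.735 3.039
v -4.429 1.218 1.58
v -2.767 1.309 2.558
v -4.568 1.382 1.801
v -2.907 1.473 2.779
v -4.724 1.433 2.062
v -3.063 1.524 3.04
v -4.874 1.365 2.322
v -3.212 1.456 3.3
v -4.994 1.186 2.543
v -3.333 1.277 3.521
v -5.067 0.926 2.69
v -3.405 1.016 3.668
v -5.08 0.622 2.742
v -3.419 0.713 3.72
v -5.033 0.322 2.69
v -3.372 0.413 3.668
v -4.933 0.071 2.542
v -3.271 0.162 3.52
v -4.793 -0.093 2.321
v -3.132 -0.002 3.299
v -4.637 -0.144 2.06
v -2.976 -0.053 3.038
v -4.488 -0.076 1.8
v -2.826 0.015 2.778
v -4.367 0.103 1.579
v -2.706 0.194 2.557
v -4.295 0.364 1.432
v -2.633 0.454 2.41
v -4.281 0.667 1.38
v -2.62 0.758 2.358
v -4.382 -0.236 -0.104
v -4.641 0.846 0.931
v -4.148 1.124 -1.467
v -4.408 2.206 -0.432
v -2.592 -0.166 0.272
v -2.852 0.916 1.307
v -2.359 1.194 -1.091
v -2.618 2.276 -0.056
v 2.732 0.441 -0.459
v 2.957 0.709 -0.088
v 1.628 -0.681 1.019
v 2.662 0.867 -0.188
v 2.401 0.826 -0.415
v 2.294 0.605 -0.663
v 2.392 0.307 -0.815
v 2.65 0.072 -0.801
v 2.946 0.009 -0.628
v 3.142 0.149 -0.375
v 3.146 0.425 -0.162
f 1 38 17
f 38 12 41
f 17 41 6
f 38 41 17
f 1 17 13
f 17 6 18
f 13 18 2
f 17 18 13
f 1 13 22
f 13 2 23
f 22 23 8
f 13 23 22
f 1 22 34
f 22 8 37
f 34 37 11
f 22 37 34
f 1 34 38
f 34 11 42
f 38 42 12
f 34 42 38
f 2 18 29
f 18 6 32
f 29 32 10
f 18 32 29
f 6 41 19
f 41 12 40
f 19 40 5
f 41 40 19
f 12 42 39
f 42 11 35
f 39 35 3
f 42 35 39
f 11 37 36
f 37 8 24
f 36 24 7
f 37 24 36
f 8 23 28
f 23 2 25
f 28 25 9
f 23 25 28
f 4 30 16
f 30 10 31
f 16 31 5
f 30 31 16
f 4 16 14
f 16 5 15
f 14 15 3
f 16 15 14
f 4 14 21
f 14 3 20
f 21 20 7
f 14 20 21
f 4 21 26
f 21 7 27
f 26 27 9
f 21 27 26
f 4 26 30
f 26 9 33
f 30 33 10
f 26 33 30
f 5 31 19
f 31 10 32
f 19 32 6
f 31 32 19
f 3 15 39
f 15 5 40
f 39 40 12
f 15 40 39
f 7 20 36
f 20 3 35
f 36 35 11
f 20 35 36
f 9 27 28
f 27 7 24
f 28 24 8
f 27 24 28
f 10 33 29
f 33 9 25
f 29 25 2
f 33 25 29
f 44 46 43
f 47 44 43
f 43 46 45
f 45 47 43
f 44 50 46
f 48 44 47
f 48 50 44
f 46 50 45
f 49 47 45
f 45 50 49
f 49 48 47
f 50 48 49
f 52 51 55
f 52 55 53
f 53 55 56
f 53 56 54
f 55 51 57
f 55 57 56
f 56 57 58
f 56 58 54
f 57 51 59
f 57 59 58
f 58 59 60
f 58 60 54
f 59 51 61
f 59 61 60
f 60 61 62
f 60 62 54
f 61 51 63
f 61 63 62
f 62 63 64
f 62 64 54
f 63 51 65
f 63 65 64
f 64 65 66
f 64 66 54
f 65 51 67
f 65 67 66
f 66 67 68
f 66 68 54
f 67 51 69
f 67 69 68
f 68 69 70
f 68 70 54
f 69 51 71
f 69 71 70
f 70 71 72
f 70 72 54
f 71 51 73
f 71 73 72
f 72 73 74
f 72 74 54
f 73 51 75
f 73 75 74
f 74 75 76
f 74 76 54
f 75 51 77
f 75 77 76
f 76 77 78
f 76 78 54
f 77 51 79
f 77 79 78
f 78 79 80
f 78 80 54
f 79 51 81
f 79 81 80
f 80 81 82
f 80 82 54
f 81 51 83
f 81 83 82
f 82 83 84
f 82 84 54
f 83 51 52
f 83 52 84
f 84 52 53
f 84 53 54
f 86 88 85
f 89 86 85
f 85 88 87
f 87 89 85
f 86 92 88
f 90 86 89
f 90 92 86
f 88 92 87
f 91 89 87
f 87 92 91
f 91 90 89
f 92 90 91
f 94 93 96
f 94 96 95
f 96 93 97
f 96 97 95
f 97 93 98
f 97 98 95
f 98 93 99
f 98 99 95
f 99 93 100
f 99 100 95
f 100 93 101
f 100 101 95
f 101 93 102
f 101 102 95
f 102 93 103
f 102 103 95
f 103 93 94
f 103 94 95



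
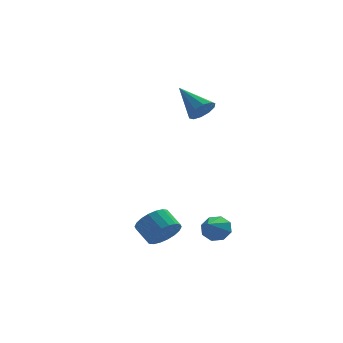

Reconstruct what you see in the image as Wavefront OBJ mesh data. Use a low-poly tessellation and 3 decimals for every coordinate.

v 1.783 -2.422 -4.283
v 2.091 -2.074 -3.584
v 1.097 -3.918 -3.237
v 1.489 -1.885 -3.708
v 1.059 -2.011 -4.17
v 1.053 -2.378 -4.698
v 1.475 -2.771 -4.983
v 2.077 -2.959 -4.858
v 2.506 -2.833 -4.397
v 2.512 -2.467 -3.869
v -1.037 -3.487 -4.001
v -0.505 -3.772 -3.179
v -1.051 -2.878 -2.516
v -1.583 -2.593 -3.339
v -0.234 -3.463 -3.372
v -0.78 -2.569 -2.709
v -0.123 -3.16 -3.69
v -0.669 -2.265 -3.027
v -0.192 -2.92 -4.07
v -0.738 -2.026 -3.407
v -0.428 -2.794 -4.436
v -0.974 -1.899 -3.773
v -0.786 -2.804 -4.716
v -1.332 -1.91 -4.053
v -1.192 -2.95 -4.854
v -1.739 -2.056 -4.192
v -1.569 -3.202 -4.824
v -2.115 -2.308 -4.161
v -1.84 -3.511 -4.631
v -2.386 -2.617 -3.968
v -1.951 -3.815 -4.313
v -2.497 -2.92 -3.65
v -1.882 -4.054 -3.933
v -2.428 -3.16 -3.27
v -1.646 -4.181 -3.567
v -2.192 -3.286 -2.904
v -1.288 -4.17 -3.287
v -1.834 -3.276 -2.624
v -0.881 -4.024 -3.148
v -1.428 -3.13 -2.486
v 1.893 3.094 2.093
v 2.323 2.815 2.796
v 0.847 4.586 3.327
v 2.613 3.206 2.568
v 2.628 3.555 2.159
v 2.362 3.727 1.725
v 1.916 3.658 1.431
v 1.462 3.373 1.391
v 1.172 2.982 1.619
v 1.158 2.633 2.028
v 1.424 2.461 2.462
v 1.869 2.53 2.755
f 2 1 4
f 2 4 3
f 4 1 5
f 4 5 3
f 5 1 6
f 5 6 3
f 6 1 7
f 6 7 3
f 7 1 8
f 7 8 3
f 8 1 9
f 8 9 3
f 9 1 10
f 9 10 3
f 10 1 2
f 10 2 3
f 12 11 15
f 12 15 13
f 13 15 16
f 13 16 14
f 15 11 17
f 15 17 16
f 16 17 18
f 16 18 14
f 17 11 19
f 17 19 18
f 18 19 20
f 18 20 14
f 19 11 21
f 19 21 20
f 20 21 22
f 20 22 14
f 21 11 23
f 21 23 22
f 22 23 24
f 22 24 14
f 23 11 25
f 23 25 24
f 24 25 26
f 24 26 14
f 25 11 27
f 25 27 26
f 26 27 28
f 26 28 14
f 27 11 29
f 27 29 28
f 28 29 30
f 28 30 14
f 29 11 31
f 29 31 30
f 30 31 32
f 30 32 14
f 31 11 33
f 31 33 32
f 32 33 34
f 32 34 14
f 33 11 35
f 33 35 34
f 34 35 36
f 34 36 14
f 35 11 37
f 35 37 36
f 36 37 38
f 36 38 14
f 37 11 39
f 37 39 38
f 38 39 40
f 38 40 14
f 39 11 12
f 39 12 40
f 40 12 13
f 40 13 14
f 42 41 44
f 42 44 43
f 44 41 45
f 44 45 43
f 45 41 46
f 45 46 43
f 46 41 47
f 46 47 43
f 47 41 48
f 47 48 43
f 48 41 49
f 48 49 43
f 49 41 50
f 49 50 43
f 50 41 51
f 50 51 43
f 51 41 52
f 51 52 43
f 52 41 42
f 52 42 43



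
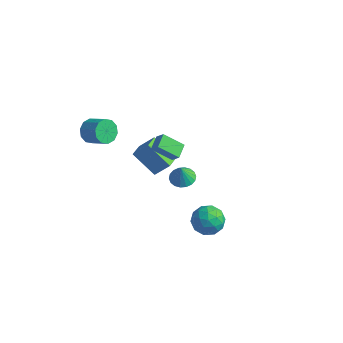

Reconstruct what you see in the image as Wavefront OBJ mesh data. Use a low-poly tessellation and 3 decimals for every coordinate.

v 2.907 -3.4 -0.638
v 3.469 -3.181 -1.537
v 4.271 -4.299 -0.003
v 4.833 -4.08 -0.902
v 4.601 -3.287 -0.203
v 3.758 -2.731 -0.595
v 3.982 -4.749 -0.945
v 3.139 -4.193 -1.337
v 4.134 -4.015 -1.727
v 4.516 -3.112 -1.269
v 3.224 -4.368 -0.271
v 3.606 -3.465 0.187
v 3.068 -3.212 -1.143
v 4.672 -4.268 -0.397
v 4.535 -3.802 0.014
v 4.866 -3.674 -0.515
v 3.238 -2.947 -0.59
v 3.569 -2.819 -1.118
v 4.234 -2.881 -0.334
v 4.171 -4.661 -0.422
v 4.502 -4.533 -0.95
v 2.874 -3.806 -1.025
v 3.205 -3.678 -1.554
v 3.506 -4.599 -1.206
v 3.79 -3.574 -1.783
v 4.591 -4.102 -1.41
v 4.091 -4.495 -1.435
v 3.596 -4.168 -1.666
v 4.014 -3.042 -1.514
v 4.816 -3.571 -1.141
v 4.679 -3.104 -0.73
v 4.184 -2.778 -0.96
v 4.405 -3.533 -1.625
v 2.924 -3.909 -0.399
v 3.726 -4.438 -0.026
v 3.556 -4.702 -0.58
v 3.061 -4.376 -0.81
v 3.149 -3.378 -0.13
v 3.95 -3.906 0.243
v 4.144 -3.312 0.126
v 3.649 -2.985 -0.105
v 3.335 -3.947 0.085
v -5.041 0.912 -3.631
v -4.181 1.38 -2.549
v -5.318 1.99 -3.878
v -4.458 2.458 -2.795
v -3.422 1.022 -4.965
v -2.562 1.49 -3.882
v -3.699 2.1 -5.211
v -2.839 2.568 -4.129
v 2.048 -3.751 2.448
v 2.681 -3.267 2.526
v 2.092 -3.989 3.572
v 2.406 -3.048 2.583
v 2.06 -2.968 2.614
v 1.712 -3.043 2.611
v 1.431 -3.259 2.576
v 1.272 -3.571 2.516
v 1.266 -3.92 2.442
v 1.416 -4.234 2.37
v 1.691 -4.453 2.313
v 2.036 -4.533 2.282
v 2.384 -4.458 2.285
v 2.666 -4.243 2.32
v 2.825 -3.93 2.38
v 2.83 -3.582 2.454
v -4.473 -3.948 3.325
v -4.019 -3.805 2.597
v -2.792 -3.889 3.347
v -3.247 -4.032 4.075
v -4.124 -3.328 2.824
v -2.898 -3.413 3.573
v -4.363 -3.089 3.242
v -3.136 -3.173 3.991
v -4.644 -3.177 3.691
v -3.417 -3.262 4.441
v -4.86 -3.56 4.001
v -3.633 -3.644 4.751
v -4.928 -4.091 4.053
v -3.701 -4.175 4.803
v -4.822 -4.567 3.827
v -3.596 -4.652 4.576
v -4.584 -4.807 3.409
v -3.357 -4.891 4.158
v -4.303 -4.718 2.959
v -3.076 -4.803 3.709
v -4.087 -4.336 2.649
v -2.86 -4.42 3.399
v -3.475 0.733 -1.993
v -2.909 0.685 -1.361
v -3.754 1.724 -1.669
v -3.188 1.677 -1.037
v -2.312 1.383 -2.983
v -1.746 1.336 -2.351
v -2.591 2.375 -2.659
v -2.025 2.327 -2.027
f 1 38 17
f 38 12 41
f 17 41 6
f 38 41 17
f 1 17 13
f 17 6 18
f 13 18 2
f 17 18 13
f 1 13 22
f 13 2 23
f 22 23 8
f 13 23 22
f 1 22 34
f 22 8 37
f 34 37 11
f 22 37 34
f 1 34 38
f 34 11 42
f 38 42 12
f 34 42 38
f 2 18 29
f 18 6 32
f 29 32 10
f 18 32 29
f 6 41 19
f 41 12 40
f 19 40 5
f 41 40 19
f 12 42 39
f 42 11 35
f 39 35 3
f 42 35 39
f 11 37 36
f 37 8 24
f 36 24 7
f 37 24 36
f 8 23 28
f 23 2 25
f 28 25 9
f 23 25 28
f 4 30 16
f 30 10 31
f 16 31 5
f 30 31 16
f 4 16 14
f 16 5 15
f 14 15 3
f 16 15 14
f 4 14 21
f 14 3 20
f 21 20 7
f 14 20 21
f 4 21 26
f 21 7 27
f 26 27 9
f 21 27 26
f 4 26 30
f 26 9 33
f 30 33 10
f 26 33 30
f 5 31 19
f 31 10 32
f 19 32 6
f 31 32 19
f 3 15 39
f 15 5 40
f 39 40 12
f 15 40 39
f 7 20 36
f 20 3 35
f 36 35 11
f 20 35 36
f 9 27 28
f 27 7 24
f 28 24 8
f 27 24 28
f 10 33 29
f 33 9 25
f 29 25 2
f 33 25 29
f 44 46 43
f 47 44 43
f 43 46 45
f 45 47 43
f 44 50 46
f 48 44 47
f 48 50 44
f 46 50 45
f 49 47 45
f 45 50 49
f 49 48 47
f 50 48 49
f 52 51 54
f 52 54 53
f 54 51 55
f 54 55 53
f 55 51 56
f 55 56 53
f 56 51 57
f 56 57 53
f 57 51 58
f 57 58 53
f 58 51 59
f 58 59 53
f 59 51 60
f 59 60 53
f 60 51 61
f 60 61 53
f 61 51 62
f 61 62 53
f 62 51 63
f 62 63 53
f 63 51 64
f 63 64 53
f 64 51 65
f 64 65 53
f 65 51 66
f 65 66 53
f 66 51 52
f 66 52 53
f 68 67 71
f 68 71 69
f 69 71 72
f 69 72 70
f 71 67 73
f 71 73 72
f 72 73 74
f 72 74 70
f 73 67 75
f 73 75 74
f 74 75 76
f 74 76 70
f 75 67 77
f 75 77 76
f 76 77 78
f 76 78 70
f 77 67 79
f 77 79 78
f 78 79 80
f 78 80 70
f 79 67 81
f 79 81 80
f 80 81 82
f 80 82 70
f 81 67 83
f 81 83 82
f 82 83 84
f 82 84 70
f 83 67 85
f 83 85 84
f 84 85 86
f 84 86 70
f 85 67 87
f 85 87 86
f 86 87 88
f 86 88 70
f 87 67 68
f 87 68 88
f 88 68 69
f 88 69 70
f 90 92 89
f 93 90 89
f 89 92 91
f 91 93 89
f 90 96 92
f 94 90 93
f 94 96 90
f 92 96 91
f 95 93 91
f 91 96 95
f 95 94 93
f 96 94 95



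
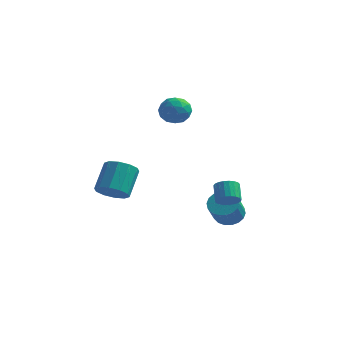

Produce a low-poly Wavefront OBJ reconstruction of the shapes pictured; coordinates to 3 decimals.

v -2.751 -2.714 -2.083
v -2.293 -2.016 -2.736
v -2.351 -0.568 -1.23
v -2.809 -1.266 -0.577
v -2.942 -1.966 -2.809
v -3 -0.518 -1.303
v -3.518 -2.201 -2.605
v -3.576 -0.754 -1.099
v -3.801 -2.633 -2.201
v -3.859 -1.185 -0.695
v -3.683 -3.095 -1.752
v -3.741 -1.647 -0.246
v -3.209 -3.412 -1.43
v -3.267 -1.964 0.076
v -2.56 -3.462 -1.357
v -2.618 -2.014 0.149
v -1.984 -3.226 -1.561
v -2.042 -1.779 -0.055
v -1.701 -2.795 -1.965
v -1.759 -1.347 -0.459
v -1.819 -2.333 -2.414
v -1.877 -0.885 -0.908
v -1.313 0.985 3.972
v -0.693 1.82 3.924
v -0.127 0.06 3.216
v 0.493 0.895 3.168
v 0.282 0.457 4.088
v -0.452 1.029 4.555
v -0.368 0.851 2.585
v -1.102 1.423 3.052
v -0.109 1.737 3.066
v 0.292 1.493 3.995
v -1.112 0.387 3.145
v -0.711 0.143 4.074
v -1.108 1.484 4.014
v 0.288 0.396 3.126
v 0.163 0.139 3.667
v 0.527 0.629 3.638
v -0.966 1.019 4.386
v -0.601 1.51 4.357
v -0.028 0.708 4.453
v -0.219 0.37 2.783
v 0.146 0.861 2.754
v -1.347 1.251 3.502
v -0.983 1.741 3.473
v -0.792 1.172 2.687
v -0.4 1.926 3.482
v 0.298 1.382 3.037
v -0.209 1.356 2.695
v -0.64 1.693 2.969
v -0.164 1.783 4.028
v 0.534 1.239 3.583
v 0.409 0.981 4.124
v -0.022 1.318 4.399
v 0.18 1.734 3.523
v -1.354 0.641 3.557
v -0.656 0.097 3.112
v -0.798 0.562 2.741
v -1.229 0.899 3.016
v -1.118 0.498 4.103
v -0.42 -0.046 3.658
v -0.18 0.187 4.171
v -0.611 0.524 4.445
v -1 0.146 3.617
v 2.834 1.417 -4.409
v 3.778 1.315 -4.61
v 3.929 0 -3.233
v 2.986 0.103 -3.031
v 3.776 1.627 -4.312
v 3.928 0.313 -2.934
v 3.589 1.898 -4.033
v 3.74 0.583 -2.656
v 3.251 2.073 -3.828
v 3.403 0.759 -2.451
v 2.831 2.119 -3.739
v 2.983 0.804 -2.361
v 2.412 2.025 -3.782
v 2.563 0.711 -2.405
v 2.077 1.812 -3.949
v 2.228 0.497 -2.572
v 1.891 1.52 -4.207
v 2.042 0.205 -2.83
v 1.892 1.207 -4.506
v 2.044 -0.107 -3.128
v 2.08 0.937 -4.784
v 2.231 -0.378 -3.407
v 2.417 0.761 -4.989
v 2.569 -0.553 -3.612
v 2.837 0.716 -5.079
v 2.989 -0.599 -3.701
v 3.257 0.809 -5.035
v 3.408 -0.505 -3.658
v 3.592 1.023 -4.868
v 3.743 -0.292 -3.491
v 3.9 -1.352 -2.077
v 4.577 -1.315 -1.756
v 4.137 -0.51 -0.922
v 3.46 -0.548 -1.243
v 4.593 -1.087 -1.968
v 4.153 -0.282 -1.134
v 4.489 -0.904 -2.199
v 4.049 -0.1 -1.364
v 4.283 -0.799 -2.409
v 3.843 0.005 -1.574
v 4.011 -0.79 -2.561
v 3.571 0.015 -1.726
v 3.72 -0.878 -2.63
v 3.28 -0.073 -1.795
v 3.46 -1.048 -2.603
v 3.02 -0.243 -1.768
v 3.276 -1.271 -2.485
v 2.836 -0.466 -1.651
v 3.2 -1.507 -2.297
v 2.76 -0.702 -1.462
v 3.245 -1.717 -2.071
v 2.805 -0.912 -1.236
v 3.403 -1.864 -1.846
v 2.963 -1.059 -1.011
v 3.647 -1.923 -1.661
v 3.207 -1.118 -0.826
v 3.935 -1.882 -1.548
v 3.495 -1.077 -0.713
v 4.217 -1.751 -1.526
v 3.777 -0.946 -0.692
v 4.444 -1.55 -1.6
v 4.004 -0.745 -0.766
f 2 1 5
f 2 5 3
f 3 5 6
f 3 6 4
f 5 1 7
f 5 7 6
f 6 7 8
f 6 8 4
f 7 1 9
f 7 9 8
f 8 9 10
f 8 10 4
f 9 1 11
f 9 11 10
f 10 11 12
f 10 12 4
f 11 1 13
f 11 13 12
f 12 13 14
f 12 14 4
f 13 1 15
f 13 15 14
f 14 15 16
f 14 16 4
f 15 1 17
f 15 17 16
f 16 17 18
f 16 18 4
f 17 1 19
f 17 19 18
f 18 19 20
f 18 20 4
f 19 1 21
f 19 21 20
f 20 21 22
f 20 22 4
f 21 1 2
f 21 2 22
f 22 2 3
f 22 3 4
f 23 60 39
f 60 34 63
f 39 63 28
f 60 63 39
f 23 39 35
f 39 28 40
f 35 40 24
f 39 40 35
f 23 35 44
f 35 24 45
f 44 45 30
f 35 45 44
f 23 44 56
f 44 30 59
f 56 59 33
f 44 59 56
f 23 56 60
f 56 33 64
f 60 64 34
f 56 64 60
f 24 40 51
f 40 28 54
f 51 54 32
f 40 54 51
f 28 63 41
f 63 34 62
f 41 62 27
f 63 62 41
f 34 64 61
f 64 33 57
f 61 57 25
f 64 57 61
f 33 59 58
f 59 30 46
f 58 46 29
f 59 46 58
f 30 45 50
f 45 24 47
f 50 47 31
f 45 47 50
f 26 52 38
f 52 32 53
f 38 53 27
f 52 53 38
f 26 38 36
f 38 27 37
f 36 37 25
f 38 37 36
f 26 36 43
f 36 25 42
f 43 42 29
f 36 42 43
f 26 43 48
f 43 29 49
f 48 49 31
f 43 49 48
f 26 48 52
f 48 31 55
f 52 55 32
f 48 55 52
f 27 53 41
f 53 32 54
f 41 54 28
f 53 54 41
f 25 37 61
f 37 27 62
f 61 62 34
f 37 62 61
f 29 42 58
f 42 25 57
f 58 57 33
f 42 57 58
f 31 49 50
f 49 29 46
f 50 46 30
f 49 46 50
f 32 55 51
f 55 31 47
f 51 47 24
f 55 47 51
f 66 65 69
f 66 69 67
f 67 69 70
f 67 70 68
f 69 65 71
f 69 71 70
f 70 71 72
f 70 72 68
f 71 65 73
f 71 73 72
f 72 73 74
f 72 74 68
f 73 65 75
f 73 75 74
f 74 75 76
f 74 76 68
f 75 65 77
f 75 77 76
f 76 77 78
f 76 78 68
f 77 65 79
f 77 79 78
f 78 79 80
f 78 80 68
f 79 65 81
f 79 81 80
f 80 81 82
f 80 82 68
f 81 65 83
f 81 83 82
f 82 83 84
f 82 84 68
f 83 65 85
f 83 85 84
f 84 85 86
f 84 86 68
f 85 65 87
f 85 87 86
f 86 87 88
f 86 88 68
f 87 65 89
f 87 89 88
f 88 89 90
f 88 90 68
f 89 65 91
f 89 91 90
f 90 91 92
f 90 92 68
f 91 65 93
f 91 93 92
f 92 93 94
f 92 94 68
f 93 65 66
f 93 66 94
f 94 66 67
f 94 67 68
f 96 95 99
f 96 99 97
f 97 99 100
f 97 100 98
f 99 95 101
f 99 101 100
f 100 101 102
f 100 102 98
f 101 95 103
f 101 103 102
f 102 103 104
f 102 104 98
f 103 95 105
f 103 105 104
f 104 105 106
f 104 106 98
f 105 95 107
f 105 107 106
f 106 107 108
f 106 108 98
f 107 95 109
f 107 109 108
f 108 109 110
f 108 110 98
f 109 95 111
f 109 111 110
f 110 111 112
f 110 112 98
f 111 95 113
f 111 113 112
f 112 113 114
f 112 114 98
f 113 95 115
f 113 115 114
f 114 115 116
f 114 116 98
f 115 95 117
f 115 117 116
f 116 117 118
f 116 118 98
f 117 95 119
f 117 119 118
f 118 119 120
f 118 120 98
f 119 95 121
f 119 121 120
f 120 121 122
f 120 122 98
f 121 95 123
f 121 123 122
f 122 123 124
f 122 124 98
f 123 95 125
f 123 125 124
f 124 125 126
f 124 126 98
f 125 95 96
f 125 96 126
f 126 96 97
f 126 97 98



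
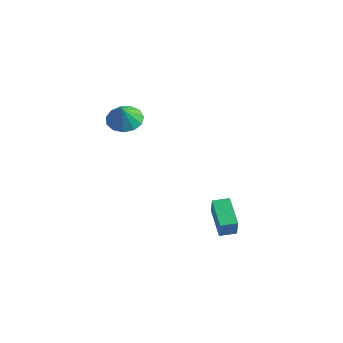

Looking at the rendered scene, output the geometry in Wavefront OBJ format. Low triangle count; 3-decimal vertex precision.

v 1.952 1.545 -1.726
v 2.337 1.17 -0.543
v 2.514 2.309 -1.667
v 2.9 1.933 -0.484
v 3.36 0.567 -2.496
v 3.746 0.191 -1.313
v 3.923 1.33 -2.437
v 4.308 0.955 -1.254
v -3.513 0.791 3.436
v -2.526 1.059 3.311
v -3.247 0.329 4.544
v -2.789 1.512 3.562
v -3.281 1.736 3.773
v -3.847 1.659 3.877
v -4.307 1.307 3.841
v -4.514 0.791 3.675
v -4.404 0.275 3.434
v -4.011 -0.078 3.193
v -3.459 -0.154 3.03
v -2.925 0.069 2.995
v -2.577 0.522 3.1
f 2 4 1
f 5 2 1
f 1 4 3
f 3 5 1
f 2 8 4
f 6 2 5
f 6 8 2
f 4 8 3
f 7 5 3
f 3 8 7
f 7 6 5
f 8 6 7
f 10 9 12
f 10 12 11
f 12 9 13
f 12 13 11
f 13 9 14
f 13 14 11
f 14 9 15
f 14 15 11
f 15 9 16
f 15 16 11
f 16 9 17
f 16 17 11
f 17 9 18
f 17 18 11
f 18 9 19
f 18 19 11
f 19 9 20
f 19 20 11
f 20 9 21
f 20 21 11
f 21 9 10
f 21 10 11



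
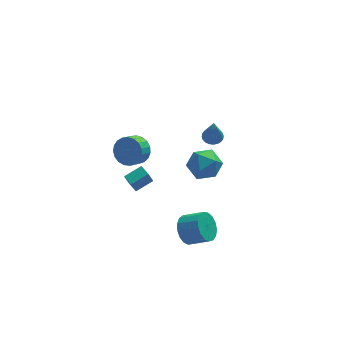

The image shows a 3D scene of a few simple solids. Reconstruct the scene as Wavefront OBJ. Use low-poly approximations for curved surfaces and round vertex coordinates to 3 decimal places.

v -1.755 -1.49 0.103
v -2.067 -1.701 1.062
v -2.053 -0.729 0.173
v -2.366 -0.941 1.132
v -0.654 -1.099 0.548
v -0.967 -1.311 1.507
v -0.953 -0.339 0.618
v -1.265 -0.55 1.577
v 1.045 -2.669 3.351
v 1.577 -2.097 2.484
v 2.723 -3.223 4.016
v 3.255 -2.651 3.149
v 2.712 -2.057 3.993
v 1.674 -1.714 3.583
v 2.626 -3.606 2.917
v 1.588 -3.263 2.507
v 2.554 -2.676 2.216
v 2.607 -1.718 2.881
v 1.693 -3.602 3.619
v 1.746 -2.644 4.284
v -0.874 4.121 -1.384
v -0.417 4.409 -0.472
v -1.049 3.807 0.036
v -1.506 3.519 -0.876
v -0.736 4.71 -0.513
v -1.369 4.107 -0.006
v -1.08 4.909 -0.705
v -1.712 4.306 -0.197
v -1.387 4.972 -1.014
v -2.02 4.369 -0.507
v -1.606 4.887 -1.387
v -2.239 4.285 -0.88
v -1.699 4.671 -1.76
v -2.331 4.068 -1.252
v -1.648 4.359 -2.067
v -2.281 3.756 -1.56
v -1.464 4.006 -2.256
v -2.097 3.404 -1.749
v -1.178 3.673 -2.295
v -1.81 3.071 -1.788
v -0.839 3.418 -2.176
v -1.471 2.815 -1.669
v -0.506 3.284 -1.92
v -1.138 2.682 -1.412
v -0.237 3.295 -1.571
v -0.869 2.692 -1.064
v -0.078 3.449 -1.19
v -0.71 2.846 -0.683
v -0.056 3.719 -0.842
v -0.689 3.116 -0.335
v -0.176 4.059 -0.588
v -0.808 3.456 -0.081
v 3.535 1.879 1.382
v 4.064 2.264 1.528
v 3.465 1.241 3.318
v 3.867 2.429 1.575
v 3.619 2.51 1.593
v 3.358 2.495 1.579
v 3.124 2.386 1.534
v 2.953 2.2 1.467
v 2.871 1.966 1.386
v 2.89 1.718 1.305
v 3.007 1.495 1.236
v 3.204 1.33 1.189
v 3.452 1.249 1.171
v 3.713 1.264 1.185
v 3.946 1.373 1.23
v 4.117 1.558 1.297
v 4.2 1.793 1.378
v 4.181 2.041 1.459
v 0.936 -3.616 -2.086
v 1.439 -3.759 -2.973
v 2.568 -4.326 -2.241
v 2.064 -4.184 -1.354
v 1.575 -3.306 -2.832
v 2.704 -3.874 -2.1
v 1.564 -2.925 -2.52
v 2.693 -3.493 -1.788
v 1.41 -2.702 -2.108
v 2.538 -3.27 -1.376
v 1.146 -2.688 -1.691
v 2.275 -3.256 -0.96
v 0.835 -2.887 -1.365
v 1.964 -3.455 -0.633
v 0.546 -3.253 -1.204
v 1.675 -3.821 -0.472
v 0.347 -3.702 -1.245
v 1.476 -4.27 -0.513
v 0.283 -4.132 -1.478
v 1.412 -4.699 -0.747
v 0.368 -4.443 -1.851
v 1.497 -5.01 -1.119
v 0.583 -4.565 -2.278
v 1.712 -5.132 -1.546
v 0.879 -4.469 -2.66
v 2.008 -5.037 -1.928
v 1.188 -4.179 -2.911
v 2.317 -4.746 -2.179
f 2 4 1
f 5 2 1
f 1 4 3
f 3 5 1
f 2 8 4
f 6 2 5
f 6 8 2
f 4 8 3
f 7 5 3
f 3 8 7
f 7 6 5
f 8 6 7
f 9 20 14
f 9 14 10
f 9 10 16
f 9 16 19
f 9 19 20
f 10 14 18
f 14 20 13
f 20 19 11
f 19 16 15
f 16 10 17
f 12 18 13
f 12 13 11
f 12 11 15
f 12 15 17
f 12 17 18
f 13 18 14
f 11 13 20
f 15 11 19
f 17 15 16
f 18 17 10
f 22 21 25
f 22 25 23
f 23 25 26
f 23 26 24
f 25 21 27
f 25 27 26
f 26 27 28
f 26 28 24
f 27 21 29
f 27 29 28
f 28 29 30
f 28 30 24
f 29 21 31
f 29 31 30
f 30 31 32
f 30 32 24
f 31 21 33
f 31 33 32
f 32 33 34
f 32 34 24
f 33 21 35
f 33 35 34
f 34 35 36
f 34 36 24
f 35 21 37
f 35 37 36
f 36 37 38
f 36 38 24
f 37 21 39
f 37 39 38
f 38 39 40
f 38 40 24
f 39 21 41
f 39 41 40
f 40 41 42
f 40 42 24
f 41 21 43
f 41 43 42
f 42 43 44
f 42 44 24
f 43 21 45
f 43 45 44
f 44 45 46
f 44 46 24
f 45 21 47
f 45 47 46
f 46 47 48
f 46 48 24
f 47 21 49
f 47 49 48
f 48 49 50
f 48 50 24
f 49 21 51
f 49 51 50
f 50 51 52
f 50 52 24
f 51 21 22
f 51 22 52
f 52 22 23
f 52 23 24
f 54 53 56
f 54 56 55
f 56 53 57
f 56 57 55
f 57 53 58
f 57 58 55
f 58 53 59
f 58 59 55
f 59 53 60
f 59 60 55
f 60 53 61
f 60 61 55
f 61 53 62
f 61 62 55
f 62 53 63
f 62 63 55
f 63 53 64
f 63 64 55
f 64 53 65
f 64 65 55
f 65 53 66
f 65 66 55
f 66 53 67
f 66 67 55
f 67 53 68
f 67 68 55
f 68 53 69
f 68 69 55
f 69 53 70
f 69 70 55
f 70 53 54
f 70 54 55
f 72 71 75
f 72 75 73
f 73 75 76
f 73 76 74
f 75 71 77
f 75 77 76
f 76 77 78
f 76 78 74
f 77 71 79
f 77 79 78
f 78 79 80
f 78 80 74
f 79 71 81
f 79 81 80
f 80 81 82
f 80 82 74
f 81 71 83
f 81 83 82
f 82 83 84
f 82 84 74
f 83 71 85
f 83 85 84
f 84 85 86
f 84 86 74
f 85 71 87
f 85 87 86
f 86 87 88
f 86 88 74
f 87 71 89
f 87 89 88
f 88 89 90
f 88 90 74
f 89 71 91
f 89 91 90
f 90 91 92
f 90 92 74
f 91 71 93
f 91 93 92
f 92 93 94
f 92 94 74
f 93 71 95
f 93 95 94
f 94 95 96
f 94 96 74
f 95 71 97
f 95 97 96
f 96 97 98
f 96 98 74
f 97 71 72
f 97 72 98
f 98 72 73
f 98 73 74

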